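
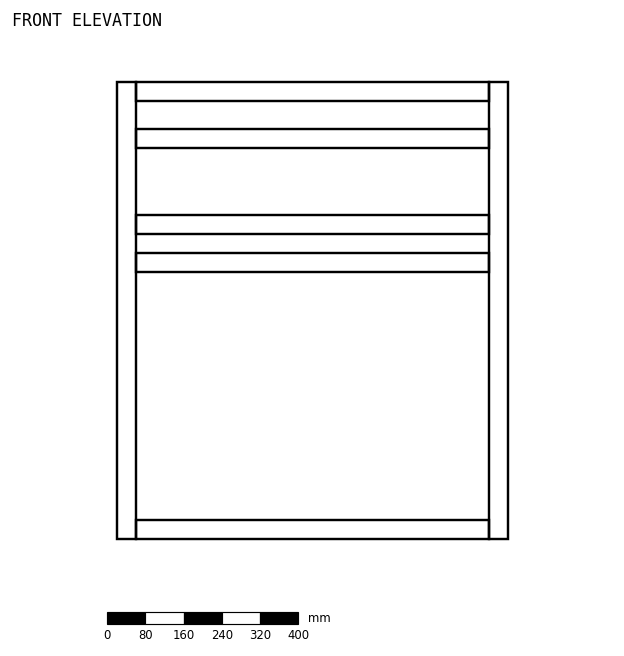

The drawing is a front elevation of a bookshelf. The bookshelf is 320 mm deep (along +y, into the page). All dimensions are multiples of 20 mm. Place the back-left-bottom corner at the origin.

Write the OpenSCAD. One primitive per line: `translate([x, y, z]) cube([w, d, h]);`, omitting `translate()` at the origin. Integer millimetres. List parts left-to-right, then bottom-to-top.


cube([40, 320, 960]);
translate([40, 0, 0]) cube([740, 320, 40]);
translate([40, 0, 560]) cube([740, 320, 40]);
translate([40, 0, 640]) cube([740, 320, 40]);
translate([40, 0, 820]) cube([740, 320, 40]);
translate([40, 0, 920]) cube([740, 320, 40]);
translate([780, 0, 0]) cube([40, 320, 960]);


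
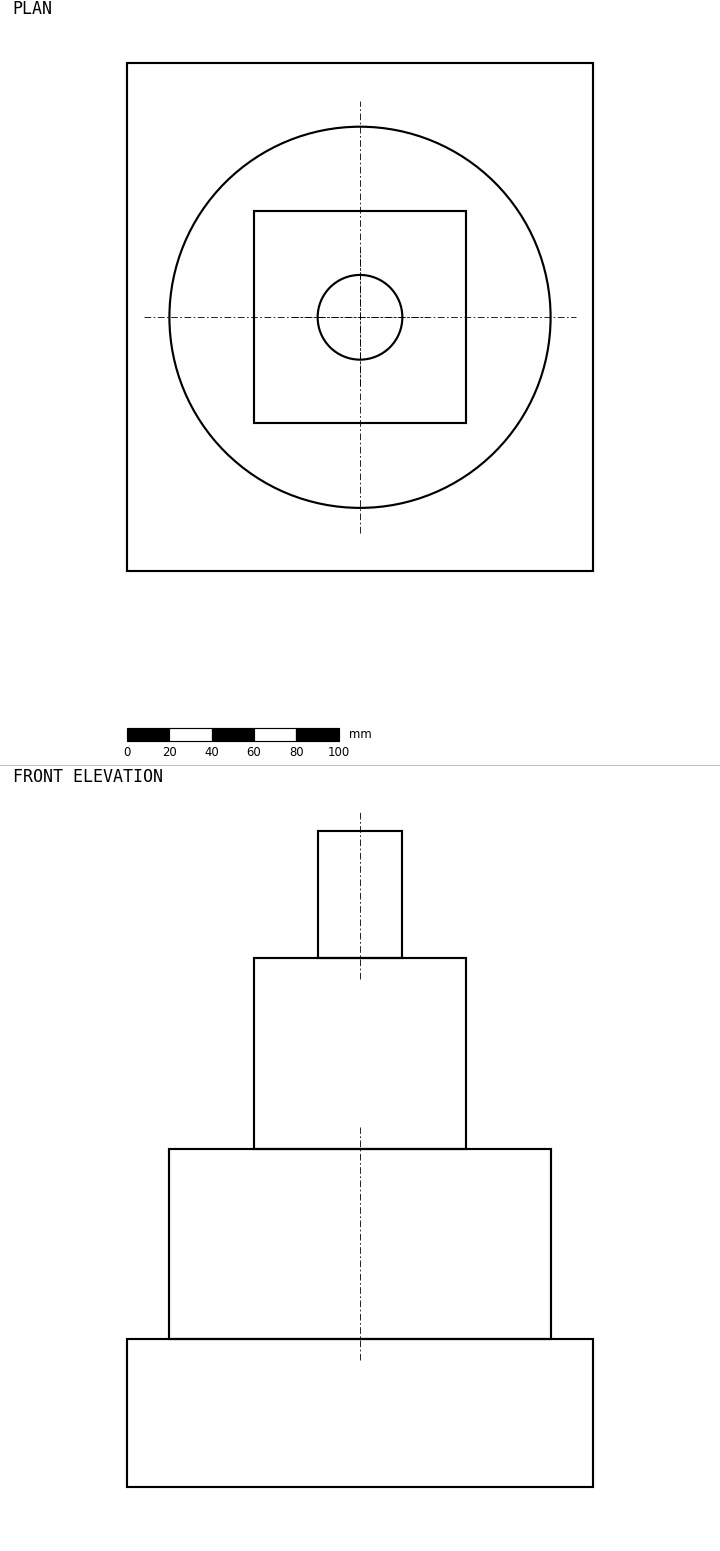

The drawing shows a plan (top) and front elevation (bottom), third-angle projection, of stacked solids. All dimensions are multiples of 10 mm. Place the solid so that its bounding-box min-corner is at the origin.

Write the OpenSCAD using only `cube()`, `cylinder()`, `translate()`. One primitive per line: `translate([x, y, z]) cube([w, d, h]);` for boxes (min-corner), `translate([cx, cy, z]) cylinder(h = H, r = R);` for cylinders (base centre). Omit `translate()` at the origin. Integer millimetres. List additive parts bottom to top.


cube([220, 240, 70]);
translate([110, 120, 70]) cylinder(h = 90, r = 90);
translate([60, 70, 160]) cube([100, 100, 90]);
translate([110, 120, 250]) cylinder(h = 60, r = 20);


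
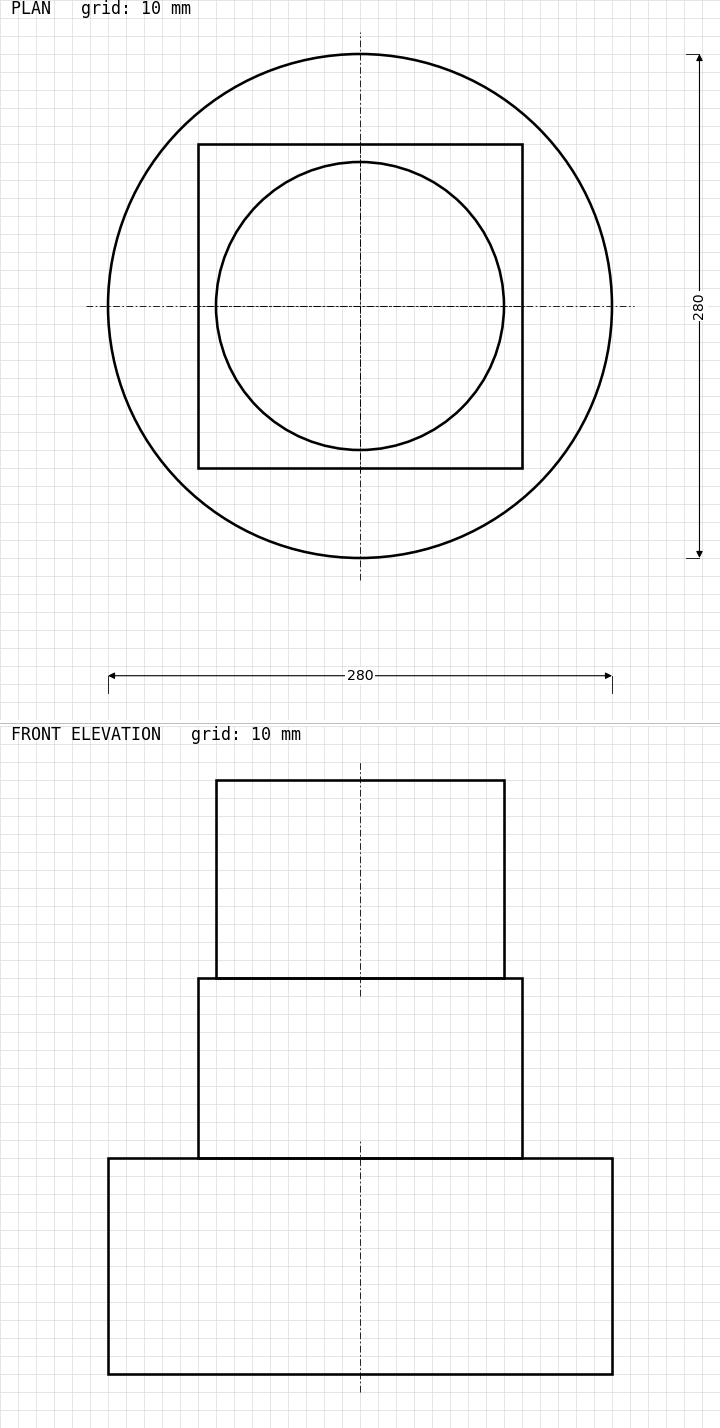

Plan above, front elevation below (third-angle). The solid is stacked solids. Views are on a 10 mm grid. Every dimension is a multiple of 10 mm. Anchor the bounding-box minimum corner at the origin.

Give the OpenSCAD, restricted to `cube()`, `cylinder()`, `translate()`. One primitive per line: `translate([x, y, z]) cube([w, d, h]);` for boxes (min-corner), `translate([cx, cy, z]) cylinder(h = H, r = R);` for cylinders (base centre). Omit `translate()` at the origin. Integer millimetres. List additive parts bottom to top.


translate([140, 140, 0]) cylinder(h = 120, r = 140);
translate([50, 50, 120]) cube([180, 180, 100]);
translate([140, 140, 220]) cylinder(h = 110, r = 80);


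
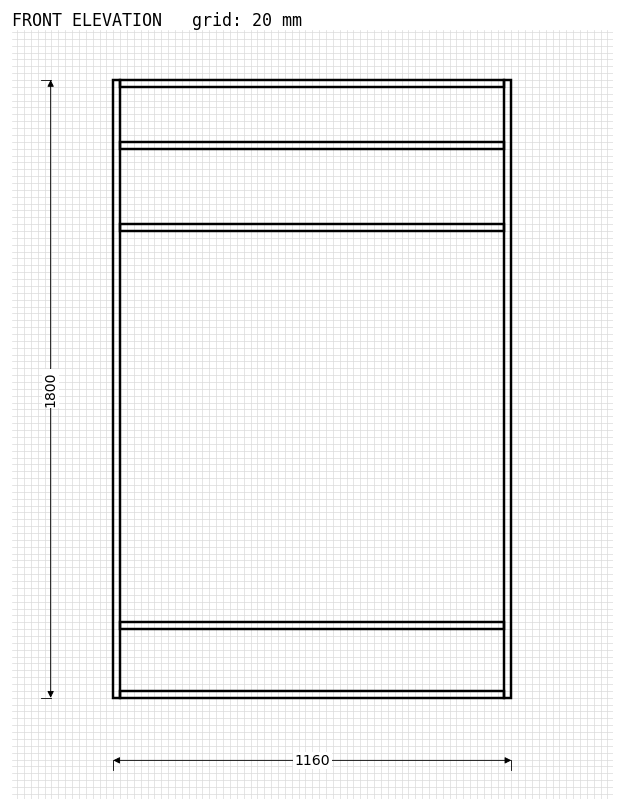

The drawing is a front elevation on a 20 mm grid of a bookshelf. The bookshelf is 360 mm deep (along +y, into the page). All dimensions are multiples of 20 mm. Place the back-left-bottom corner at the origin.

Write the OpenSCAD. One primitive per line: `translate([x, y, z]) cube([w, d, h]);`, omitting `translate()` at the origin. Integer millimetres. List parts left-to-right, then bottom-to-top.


cube([20, 360, 1800]);
translate([20, 0, 0]) cube([1120, 360, 20]);
translate([20, 0, 200]) cube([1120, 360, 20]);
translate([20, 0, 1360]) cube([1120, 360, 20]);
translate([20, 0, 1600]) cube([1120, 360, 20]);
translate([20, 0, 1780]) cube([1120, 360, 20]);
translate([1140, 0, 0]) cube([20, 360, 1800]);


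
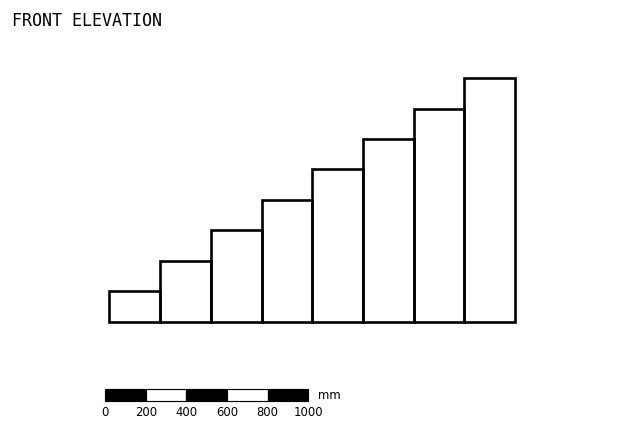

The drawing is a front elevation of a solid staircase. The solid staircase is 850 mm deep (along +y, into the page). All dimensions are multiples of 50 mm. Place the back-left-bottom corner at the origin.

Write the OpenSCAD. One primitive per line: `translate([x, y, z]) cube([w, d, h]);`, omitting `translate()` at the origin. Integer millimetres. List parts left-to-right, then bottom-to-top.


cube([250, 850, 150]);
translate([250, 0, 0]) cube([250, 850, 300]);
translate([500, 0, 0]) cube([250, 850, 450]);
translate([750, 0, 0]) cube([250, 850, 600]);
translate([1000, 0, 0]) cube([250, 850, 750]);
translate([1250, 0, 0]) cube([250, 850, 900]);
translate([1500, 0, 0]) cube([250, 850, 1050]);
translate([1750, 0, 0]) cube([250, 850, 1200]);


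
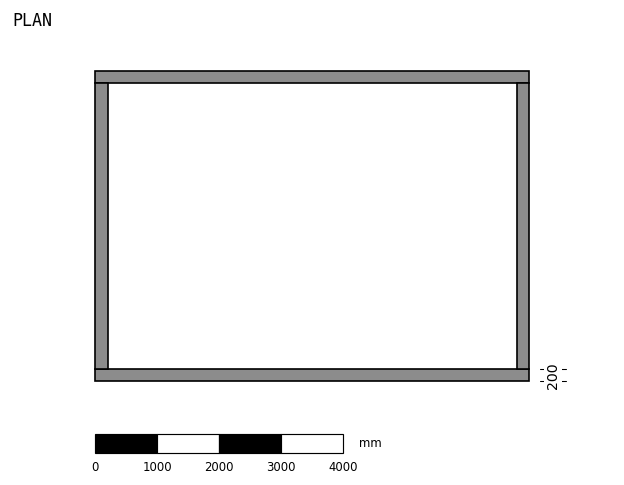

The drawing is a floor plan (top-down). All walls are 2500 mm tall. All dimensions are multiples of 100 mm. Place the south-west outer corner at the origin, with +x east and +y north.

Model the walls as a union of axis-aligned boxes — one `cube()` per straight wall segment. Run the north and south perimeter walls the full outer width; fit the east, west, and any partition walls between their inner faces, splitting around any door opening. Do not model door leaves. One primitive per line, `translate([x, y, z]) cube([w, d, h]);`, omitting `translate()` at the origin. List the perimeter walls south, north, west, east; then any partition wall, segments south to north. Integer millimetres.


cube([7000, 200, 2500]);
translate([0, 4800, 0]) cube([7000, 200, 2500]);
translate([0, 200, 0]) cube([200, 4600, 2500]);
translate([6800, 200, 0]) cube([200, 4600, 2500]);


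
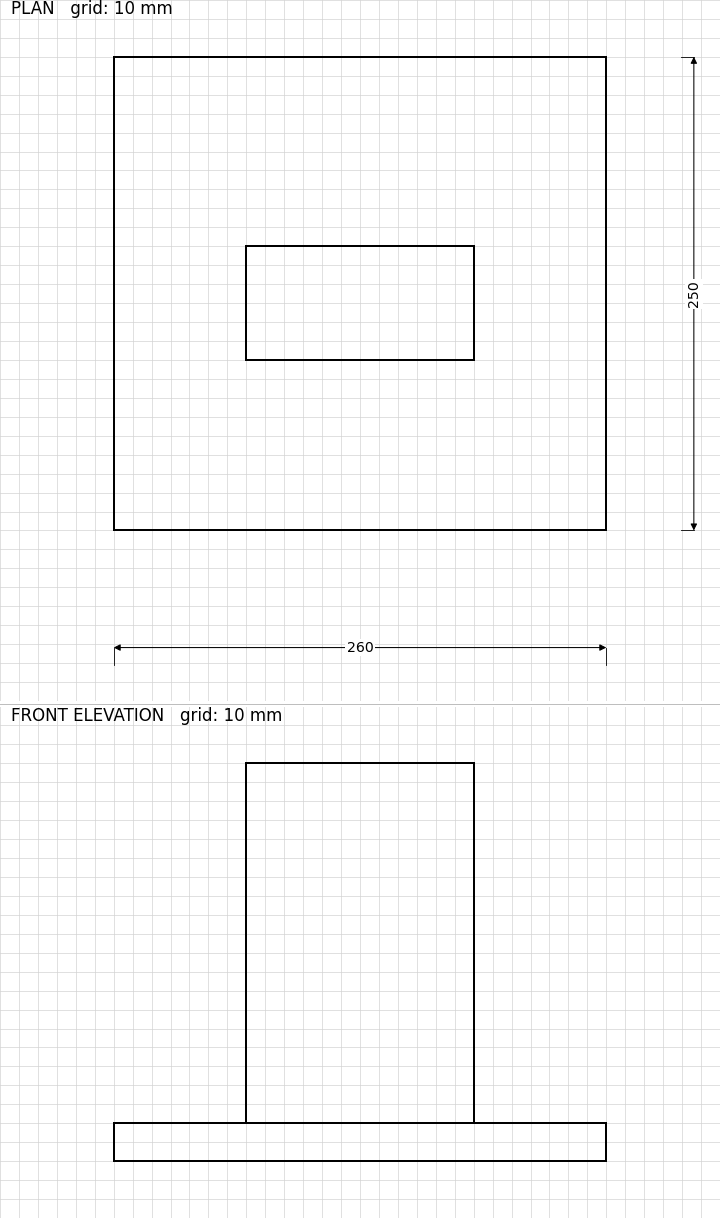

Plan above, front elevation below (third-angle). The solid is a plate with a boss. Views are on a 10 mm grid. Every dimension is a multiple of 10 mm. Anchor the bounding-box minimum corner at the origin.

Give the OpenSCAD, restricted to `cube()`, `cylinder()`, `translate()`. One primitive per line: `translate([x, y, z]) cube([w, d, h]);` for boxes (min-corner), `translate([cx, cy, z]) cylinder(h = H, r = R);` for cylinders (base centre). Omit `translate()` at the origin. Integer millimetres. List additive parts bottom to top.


cube([260, 250, 20]);
translate([70, 90, 20]) cube([120, 60, 190]);


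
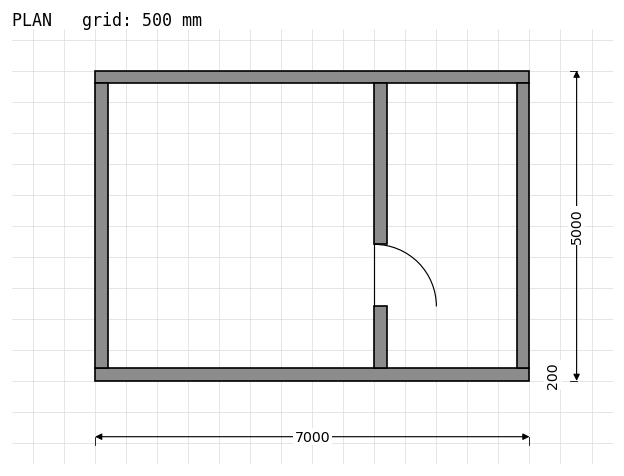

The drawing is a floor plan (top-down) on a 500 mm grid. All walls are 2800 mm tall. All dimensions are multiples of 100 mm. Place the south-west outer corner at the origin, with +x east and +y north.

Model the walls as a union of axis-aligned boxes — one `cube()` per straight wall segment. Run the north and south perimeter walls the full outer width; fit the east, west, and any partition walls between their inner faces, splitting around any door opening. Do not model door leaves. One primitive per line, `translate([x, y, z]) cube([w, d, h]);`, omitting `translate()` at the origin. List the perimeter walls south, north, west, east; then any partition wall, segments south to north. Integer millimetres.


cube([7000, 200, 2800]);
translate([0, 4800, 0]) cube([7000, 200, 2800]);
translate([0, 200, 0]) cube([200, 4600, 2800]);
translate([6800, 200, 0]) cube([200, 4600, 2800]);
translate([4500, 200, 0]) cube([200, 1000, 2800]);
translate([4500, 2200, 0]) cube([200, 2600, 2800]);


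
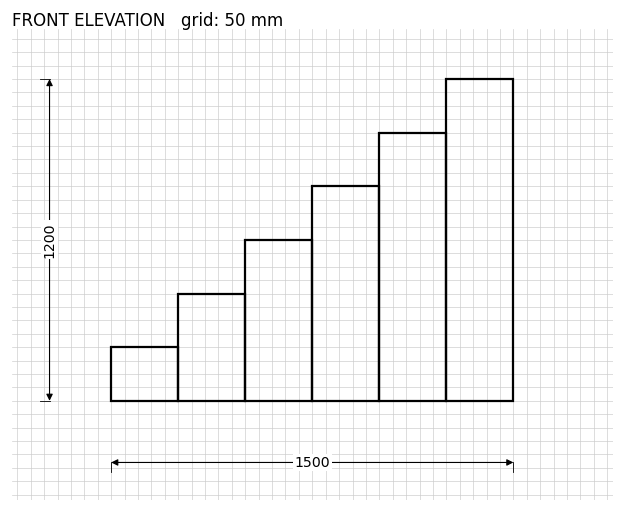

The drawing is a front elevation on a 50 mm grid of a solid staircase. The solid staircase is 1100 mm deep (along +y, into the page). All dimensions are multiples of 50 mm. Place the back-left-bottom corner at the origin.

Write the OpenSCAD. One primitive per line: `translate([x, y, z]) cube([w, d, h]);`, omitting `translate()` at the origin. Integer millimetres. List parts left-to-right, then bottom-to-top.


cube([250, 1100, 200]);
translate([250, 0, 0]) cube([250, 1100, 400]);
translate([500, 0, 0]) cube([250, 1100, 600]);
translate([750, 0, 0]) cube([250, 1100, 800]);
translate([1000, 0, 0]) cube([250, 1100, 1000]);
translate([1250, 0, 0]) cube([250, 1100, 1200]);


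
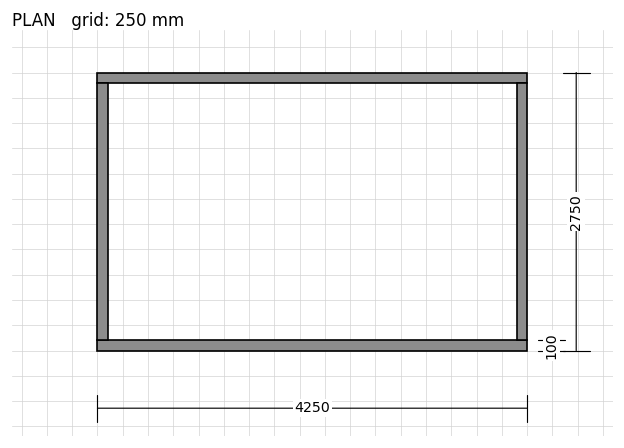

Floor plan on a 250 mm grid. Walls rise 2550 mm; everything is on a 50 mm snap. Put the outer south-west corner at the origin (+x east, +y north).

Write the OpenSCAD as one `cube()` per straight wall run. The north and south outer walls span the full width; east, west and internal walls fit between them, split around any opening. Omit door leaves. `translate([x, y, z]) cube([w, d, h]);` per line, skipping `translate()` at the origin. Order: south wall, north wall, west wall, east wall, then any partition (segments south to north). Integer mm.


cube([4250, 100, 2550]);
translate([0, 2650, 0]) cube([4250, 100, 2550]);
translate([0, 100, 0]) cube([100, 2550, 2550]);
translate([4150, 100, 0]) cube([100, 2550, 2550]);


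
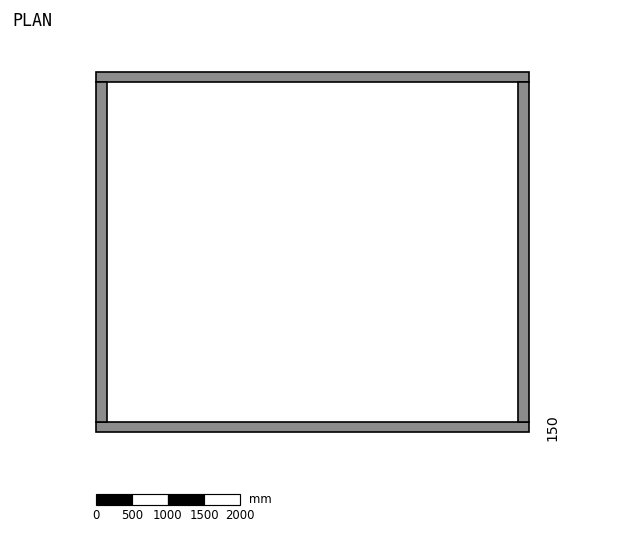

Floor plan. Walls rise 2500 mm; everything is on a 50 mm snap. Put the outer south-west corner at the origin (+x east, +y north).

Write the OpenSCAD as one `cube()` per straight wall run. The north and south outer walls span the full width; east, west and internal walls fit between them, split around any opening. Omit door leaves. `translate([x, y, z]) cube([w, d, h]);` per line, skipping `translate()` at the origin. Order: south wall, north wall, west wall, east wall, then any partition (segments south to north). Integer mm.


cube([6000, 150, 2500]);
translate([0, 4850, 0]) cube([6000, 150, 2500]);
translate([0, 150, 0]) cube([150, 4700, 2500]);
translate([5850, 150, 0]) cube([150, 4700, 2500]);


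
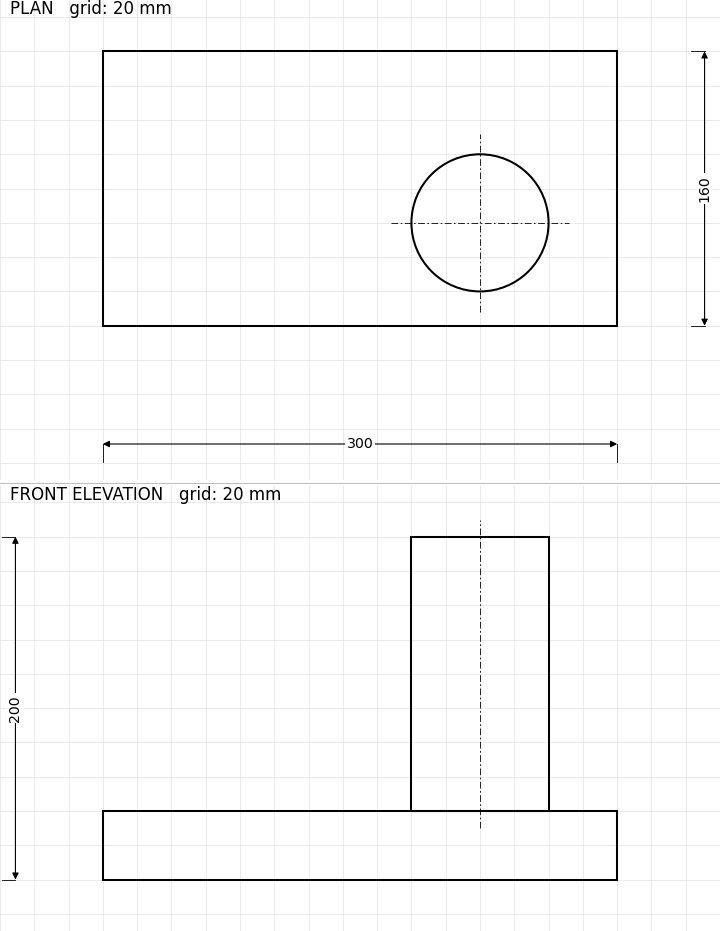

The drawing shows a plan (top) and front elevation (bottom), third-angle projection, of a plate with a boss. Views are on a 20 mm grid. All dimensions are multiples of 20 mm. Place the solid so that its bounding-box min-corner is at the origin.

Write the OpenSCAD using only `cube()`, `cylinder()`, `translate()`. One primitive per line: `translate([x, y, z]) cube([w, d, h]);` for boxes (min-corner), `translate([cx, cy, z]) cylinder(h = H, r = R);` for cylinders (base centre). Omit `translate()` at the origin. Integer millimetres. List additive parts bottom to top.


cube([300, 160, 40]);
translate([220, 60, 40]) cylinder(h = 160, r = 40);


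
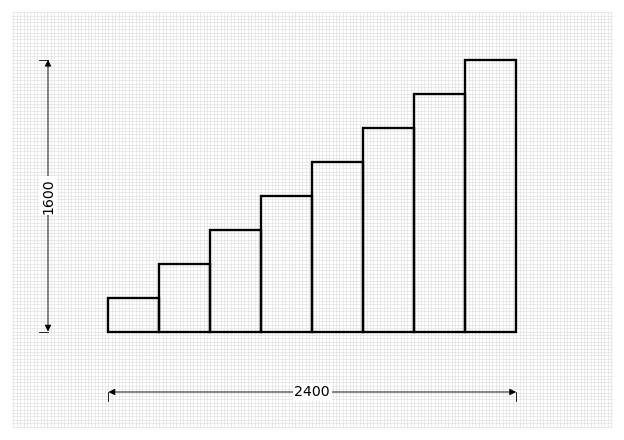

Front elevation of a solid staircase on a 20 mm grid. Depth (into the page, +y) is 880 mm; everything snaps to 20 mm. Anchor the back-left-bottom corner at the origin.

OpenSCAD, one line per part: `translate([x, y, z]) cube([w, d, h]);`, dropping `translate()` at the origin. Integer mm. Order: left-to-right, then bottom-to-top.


cube([300, 880, 200]);
translate([300, 0, 0]) cube([300, 880, 400]);
translate([600, 0, 0]) cube([300, 880, 600]);
translate([900, 0, 0]) cube([300, 880, 800]);
translate([1200, 0, 0]) cube([300, 880, 1000]);
translate([1500, 0, 0]) cube([300, 880, 1200]);
translate([1800, 0, 0]) cube([300, 880, 1400]);
translate([2100, 0, 0]) cube([300, 880, 1600]);


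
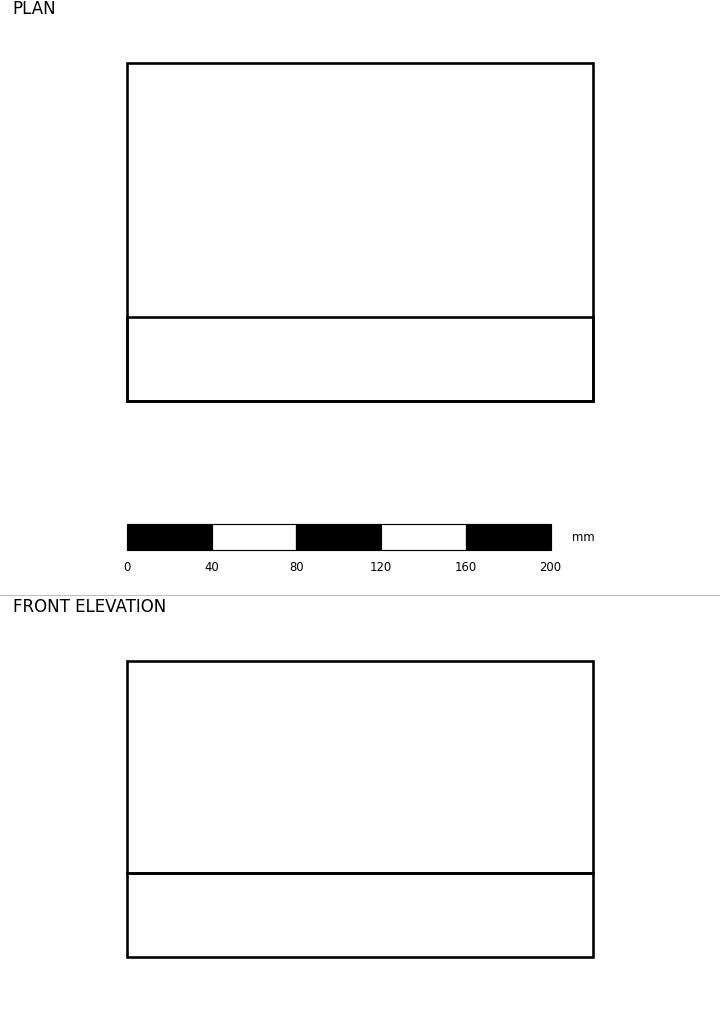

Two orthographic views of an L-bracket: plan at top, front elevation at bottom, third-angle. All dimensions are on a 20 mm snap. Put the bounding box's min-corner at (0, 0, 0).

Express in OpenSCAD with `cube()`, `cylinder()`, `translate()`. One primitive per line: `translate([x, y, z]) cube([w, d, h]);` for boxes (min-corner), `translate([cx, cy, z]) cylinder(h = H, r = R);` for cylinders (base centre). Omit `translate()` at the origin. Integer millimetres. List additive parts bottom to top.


cube([220, 160, 40]);
translate([0, 0, 40]) cube([220, 40, 100]);


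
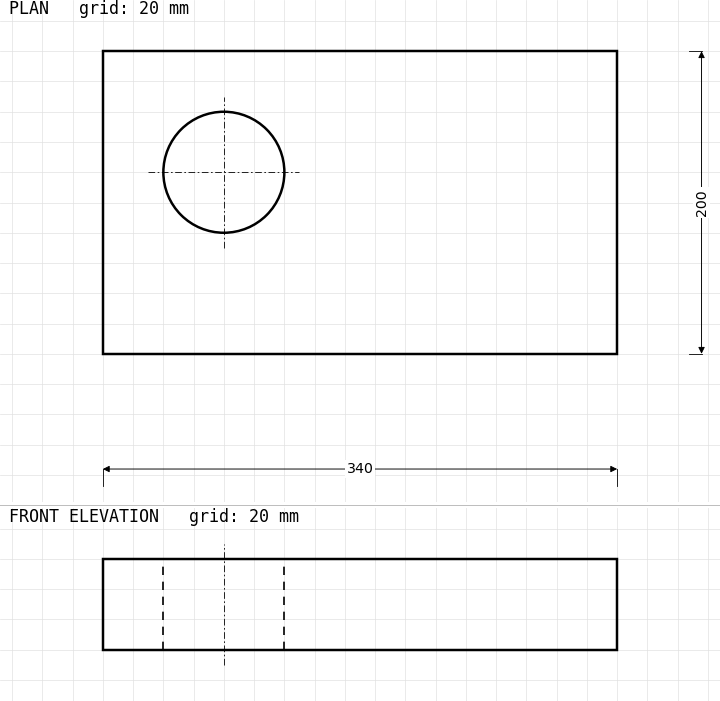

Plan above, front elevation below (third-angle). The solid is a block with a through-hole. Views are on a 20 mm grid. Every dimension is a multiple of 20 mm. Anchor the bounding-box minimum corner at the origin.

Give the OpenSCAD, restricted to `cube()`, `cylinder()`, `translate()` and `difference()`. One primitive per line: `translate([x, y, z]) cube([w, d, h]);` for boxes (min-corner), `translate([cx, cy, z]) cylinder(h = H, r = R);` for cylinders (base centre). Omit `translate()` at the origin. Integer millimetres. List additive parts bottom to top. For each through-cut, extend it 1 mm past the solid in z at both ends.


difference() {
  cube([340, 200, 60]);
  translate([80, 120, -1]) cylinder(h = 62, r = 40);
}


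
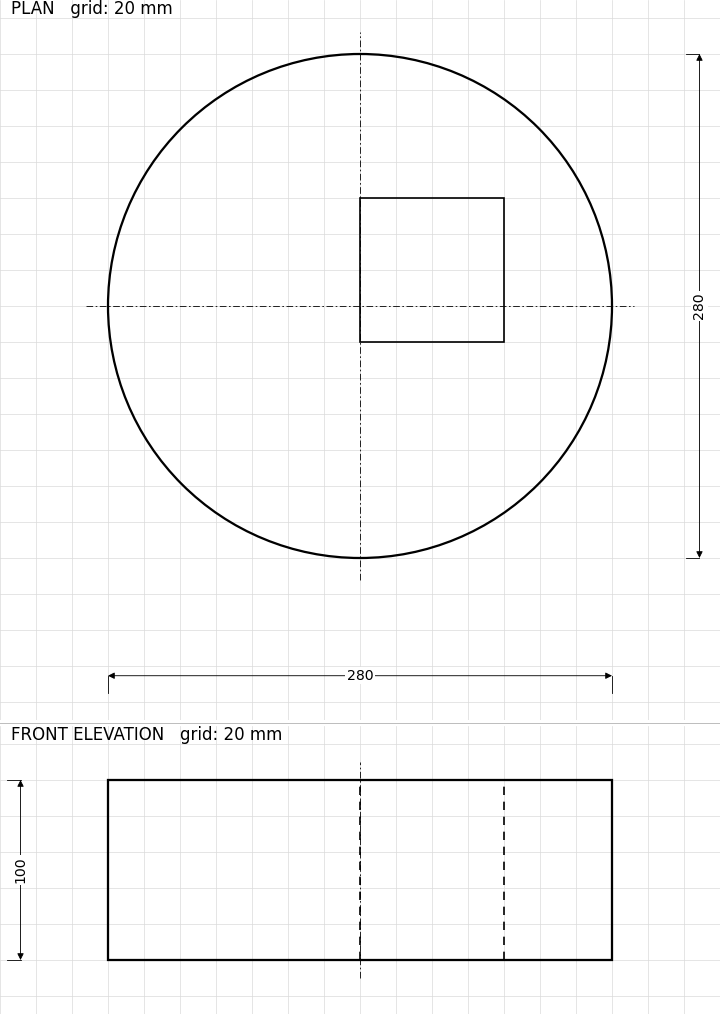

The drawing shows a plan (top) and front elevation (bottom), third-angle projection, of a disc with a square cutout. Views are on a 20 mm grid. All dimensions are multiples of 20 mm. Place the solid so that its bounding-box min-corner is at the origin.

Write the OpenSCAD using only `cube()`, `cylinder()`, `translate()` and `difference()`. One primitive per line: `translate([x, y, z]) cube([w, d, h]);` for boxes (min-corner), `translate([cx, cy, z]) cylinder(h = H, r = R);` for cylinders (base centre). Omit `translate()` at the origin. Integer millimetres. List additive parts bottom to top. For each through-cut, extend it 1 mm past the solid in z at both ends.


difference() {
  translate([140, 140, 0]) cylinder(h = 100, r = 140);
  translate([140, 120, -1]) cube([80, 80, 102]);
}


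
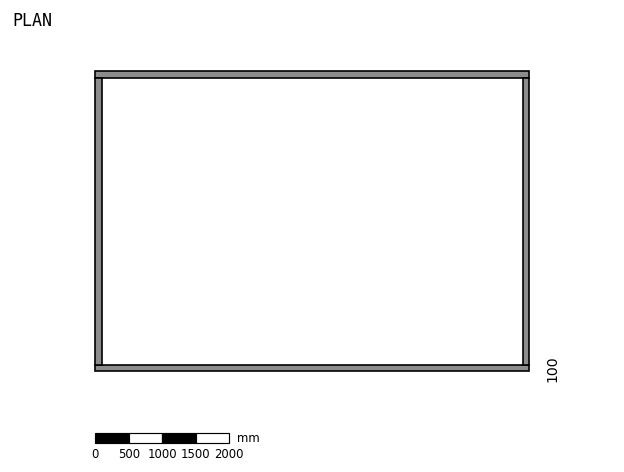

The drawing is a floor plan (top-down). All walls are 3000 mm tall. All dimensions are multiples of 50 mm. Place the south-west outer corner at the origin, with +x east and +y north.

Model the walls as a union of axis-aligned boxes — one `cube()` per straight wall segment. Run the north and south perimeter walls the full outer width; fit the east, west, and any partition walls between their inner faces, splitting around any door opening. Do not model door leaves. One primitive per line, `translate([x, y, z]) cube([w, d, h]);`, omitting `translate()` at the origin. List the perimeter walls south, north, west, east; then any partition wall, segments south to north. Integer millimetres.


cube([6500, 100, 3000]);
translate([0, 4400, 0]) cube([6500, 100, 3000]);
translate([0, 100, 0]) cube([100, 4300, 3000]);
translate([6400, 100, 0]) cube([100, 4300, 3000]);


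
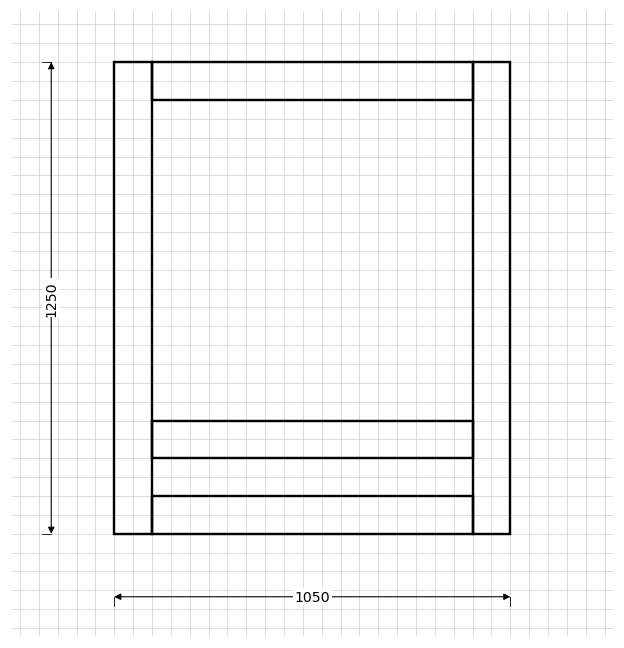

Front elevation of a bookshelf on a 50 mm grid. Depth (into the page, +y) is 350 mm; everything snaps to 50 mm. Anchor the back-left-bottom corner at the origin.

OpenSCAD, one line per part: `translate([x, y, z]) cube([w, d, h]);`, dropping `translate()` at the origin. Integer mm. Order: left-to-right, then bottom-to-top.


cube([100, 350, 1250]);
translate([100, 0, 0]) cube([850, 350, 100]);
translate([100, 0, 200]) cube([850, 350, 100]);
translate([100, 0, 1150]) cube([850, 350, 100]);
translate([950, 0, 0]) cube([100, 350, 1250]);


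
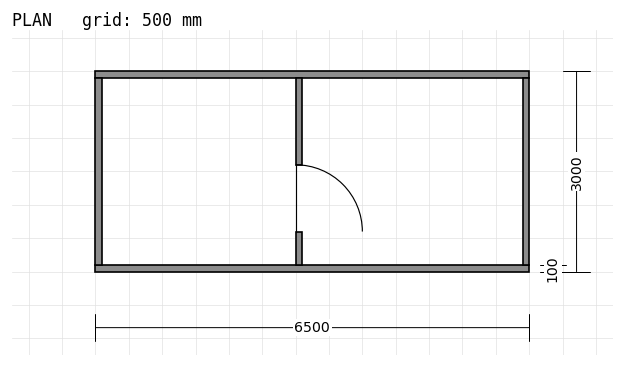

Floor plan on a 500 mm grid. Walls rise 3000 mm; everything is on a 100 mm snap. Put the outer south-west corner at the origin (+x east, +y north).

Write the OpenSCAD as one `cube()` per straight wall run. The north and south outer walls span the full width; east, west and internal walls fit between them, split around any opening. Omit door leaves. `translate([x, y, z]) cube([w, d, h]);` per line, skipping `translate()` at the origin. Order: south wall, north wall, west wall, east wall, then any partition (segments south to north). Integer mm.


cube([6500, 100, 3000]);
translate([0, 2900, 0]) cube([6500, 100, 3000]);
translate([0, 100, 0]) cube([100, 2800, 3000]);
translate([6400, 100, 0]) cube([100, 2800, 3000]);
translate([3000, 100, 0]) cube([100, 500, 3000]);
translate([3000, 1600, 0]) cube([100, 1300, 3000]);


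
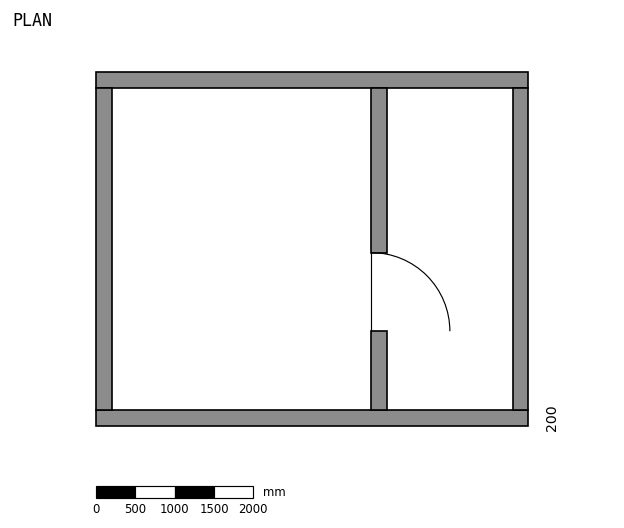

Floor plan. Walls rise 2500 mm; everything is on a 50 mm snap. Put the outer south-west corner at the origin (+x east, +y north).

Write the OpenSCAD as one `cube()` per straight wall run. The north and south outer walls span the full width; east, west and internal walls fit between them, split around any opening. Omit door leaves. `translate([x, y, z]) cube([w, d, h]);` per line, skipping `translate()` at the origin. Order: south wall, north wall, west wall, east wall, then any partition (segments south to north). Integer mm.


cube([5500, 200, 2500]);
translate([0, 4300, 0]) cube([5500, 200, 2500]);
translate([0, 200, 0]) cube([200, 4100, 2500]);
translate([5300, 200, 0]) cube([200, 4100, 2500]);
translate([3500, 200, 0]) cube([200, 1000, 2500]);
translate([3500, 2200, 0]) cube([200, 2100, 2500]);


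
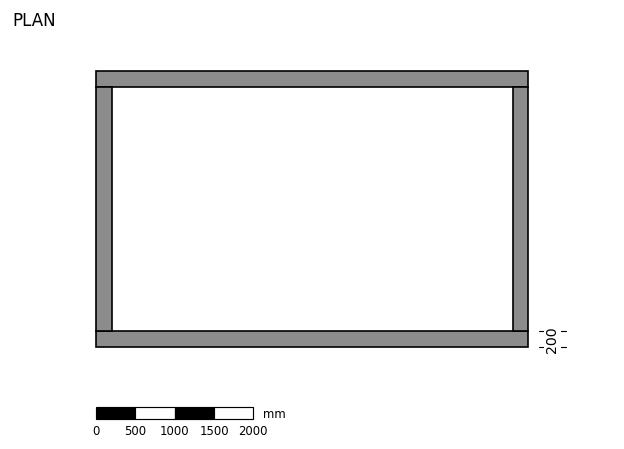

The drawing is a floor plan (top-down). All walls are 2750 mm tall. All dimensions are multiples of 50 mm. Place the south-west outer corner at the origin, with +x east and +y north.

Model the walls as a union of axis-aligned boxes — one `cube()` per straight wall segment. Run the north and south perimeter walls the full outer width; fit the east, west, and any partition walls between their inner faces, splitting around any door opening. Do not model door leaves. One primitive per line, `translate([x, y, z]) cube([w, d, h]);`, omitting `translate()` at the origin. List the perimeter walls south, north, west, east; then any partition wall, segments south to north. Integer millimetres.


cube([5500, 200, 2750]);
translate([0, 3300, 0]) cube([5500, 200, 2750]);
translate([0, 200, 0]) cube([200, 3100, 2750]);
translate([5300, 200, 0]) cube([200, 3100, 2750]);


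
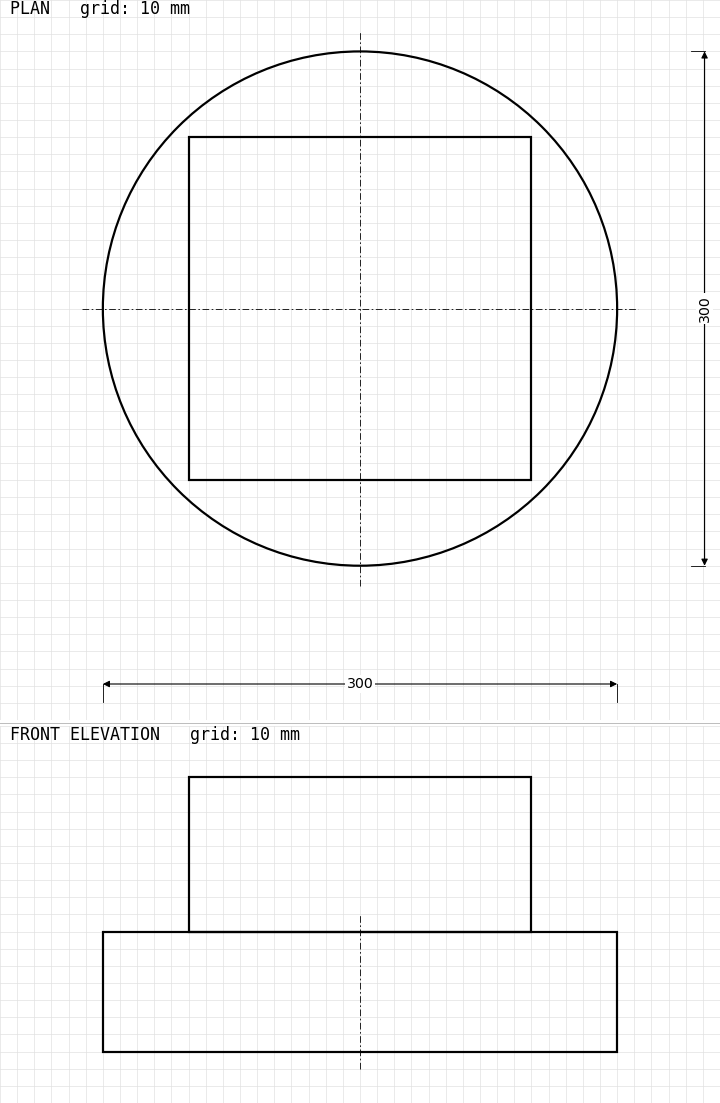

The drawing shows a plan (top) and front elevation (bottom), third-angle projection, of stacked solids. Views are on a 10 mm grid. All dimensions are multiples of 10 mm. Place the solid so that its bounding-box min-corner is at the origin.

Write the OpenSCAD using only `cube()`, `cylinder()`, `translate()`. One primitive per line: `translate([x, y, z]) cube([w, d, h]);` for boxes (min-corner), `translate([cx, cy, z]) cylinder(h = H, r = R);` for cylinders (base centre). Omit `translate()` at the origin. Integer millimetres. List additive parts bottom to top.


translate([150, 150, 0]) cylinder(h = 70, r = 150);
translate([50, 50, 70]) cube([200, 200, 90]);


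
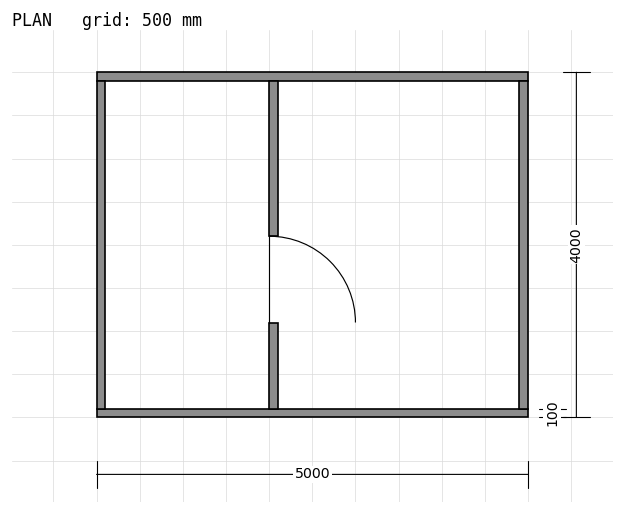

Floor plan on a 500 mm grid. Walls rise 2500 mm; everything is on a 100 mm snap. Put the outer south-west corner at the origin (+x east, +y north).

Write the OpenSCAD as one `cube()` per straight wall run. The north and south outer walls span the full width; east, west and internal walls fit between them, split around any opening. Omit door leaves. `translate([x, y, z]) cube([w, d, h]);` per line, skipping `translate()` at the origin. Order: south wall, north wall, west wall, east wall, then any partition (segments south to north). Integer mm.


cube([5000, 100, 2500]);
translate([0, 3900, 0]) cube([5000, 100, 2500]);
translate([0, 100, 0]) cube([100, 3800, 2500]);
translate([4900, 100, 0]) cube([100, 3800, 2500]);
translate([2000, 100, 0]) cube([100, 1000, 2500]);
translate([2000, 2100, 0]) cube([100, 1800, 2500]);


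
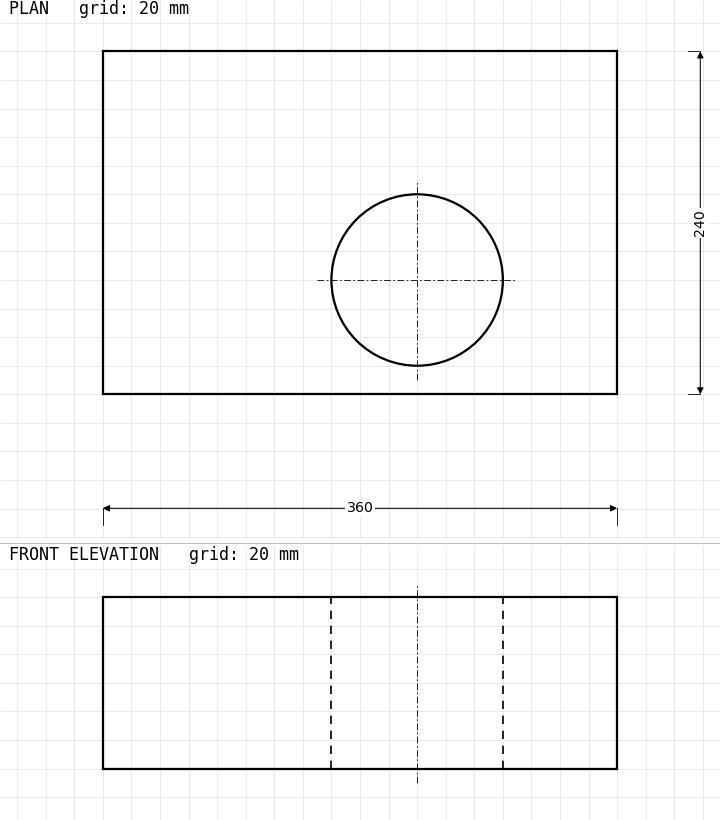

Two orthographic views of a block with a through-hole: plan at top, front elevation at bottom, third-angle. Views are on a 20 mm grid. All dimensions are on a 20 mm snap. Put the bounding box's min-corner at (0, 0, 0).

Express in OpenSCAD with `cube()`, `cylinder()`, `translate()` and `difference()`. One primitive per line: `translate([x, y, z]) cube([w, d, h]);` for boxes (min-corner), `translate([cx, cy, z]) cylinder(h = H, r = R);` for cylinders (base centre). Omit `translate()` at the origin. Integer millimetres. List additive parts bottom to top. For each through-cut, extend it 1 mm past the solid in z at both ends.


difference() {
  cube([360, 240, 120]);
  translate([220, 80, -1]) cylinder(h = 122, r = 60);
}


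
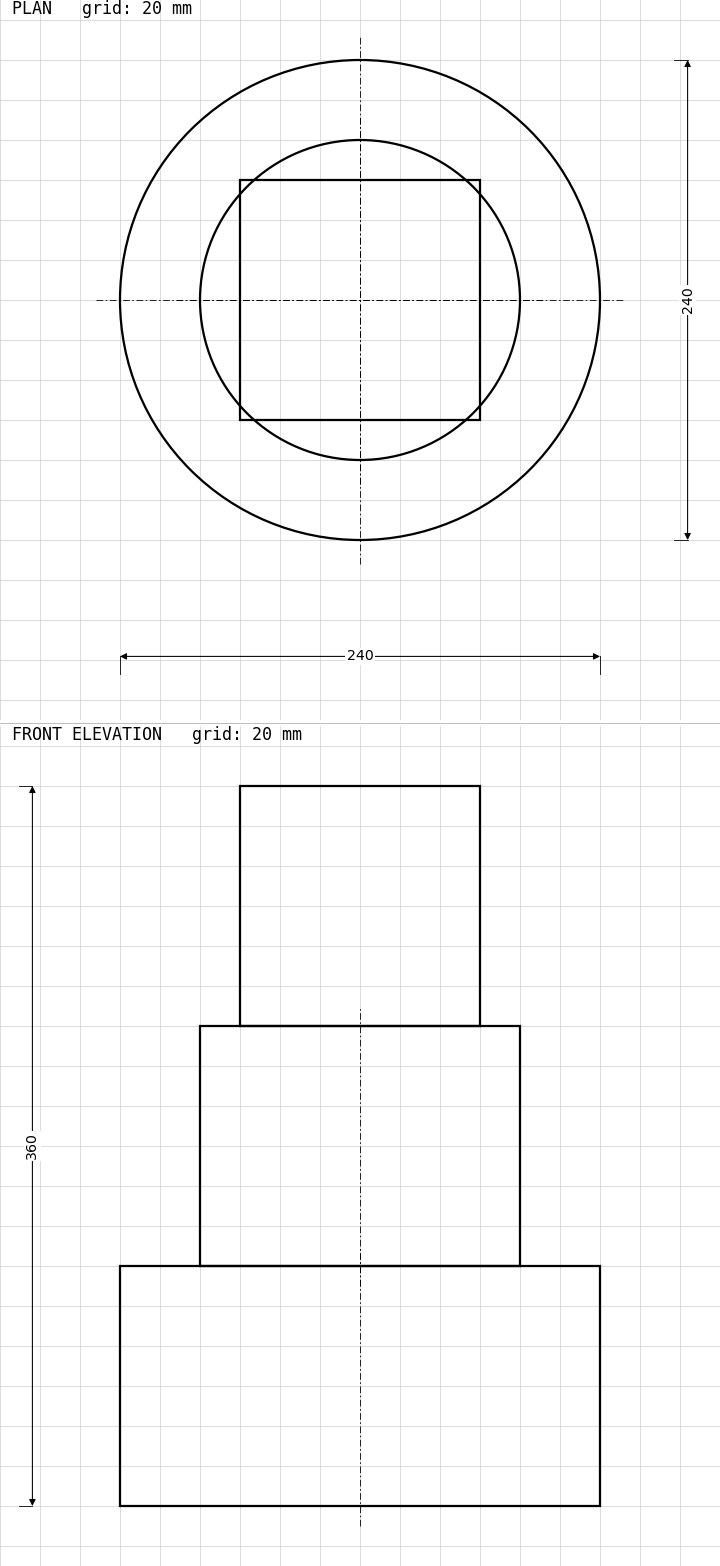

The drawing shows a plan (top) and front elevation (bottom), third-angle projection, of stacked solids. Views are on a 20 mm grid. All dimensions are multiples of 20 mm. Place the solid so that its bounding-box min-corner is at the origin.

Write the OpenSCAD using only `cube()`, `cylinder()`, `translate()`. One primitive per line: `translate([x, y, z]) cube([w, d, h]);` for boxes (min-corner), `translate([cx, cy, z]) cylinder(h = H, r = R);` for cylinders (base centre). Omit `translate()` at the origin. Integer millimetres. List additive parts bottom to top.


translate([120, 120, 0]) cylinder(h = 120, r = 120);
translate([120, 120, 120]) cylinder(h = 120, r = 80);
translate([60, 60, 240]) cube([120, 120, 120]);


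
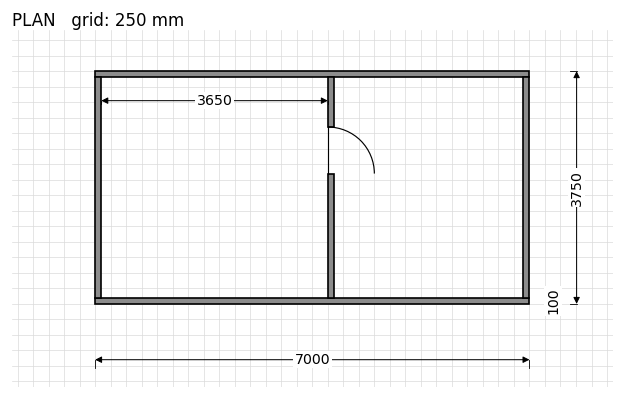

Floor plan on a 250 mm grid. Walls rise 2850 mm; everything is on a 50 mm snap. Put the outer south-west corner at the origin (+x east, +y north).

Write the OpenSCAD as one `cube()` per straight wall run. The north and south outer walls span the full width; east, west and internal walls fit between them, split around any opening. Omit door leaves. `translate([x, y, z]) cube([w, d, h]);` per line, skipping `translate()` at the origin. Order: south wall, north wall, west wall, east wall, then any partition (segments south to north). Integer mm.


cube([7000, 100, 2850]);
translate([0, 3650, 0]) cube([7000, 100, 2850]);
translate([0, 100, 0]) cube([100, 3550, 2850]);
translate([6900, 100, 0]) cube([100, 3550, 2850]);
translate([3750, 100, 0]) cube([100, 2000, 2850]);
translate([3750, 2850, 0]) cube([100, 800, 2850]);


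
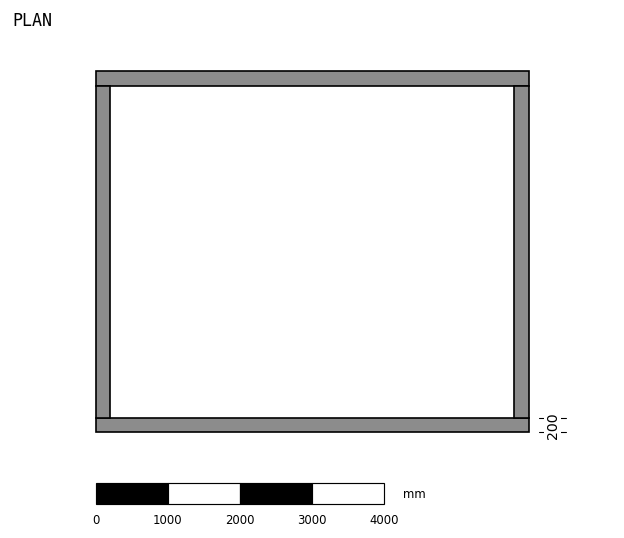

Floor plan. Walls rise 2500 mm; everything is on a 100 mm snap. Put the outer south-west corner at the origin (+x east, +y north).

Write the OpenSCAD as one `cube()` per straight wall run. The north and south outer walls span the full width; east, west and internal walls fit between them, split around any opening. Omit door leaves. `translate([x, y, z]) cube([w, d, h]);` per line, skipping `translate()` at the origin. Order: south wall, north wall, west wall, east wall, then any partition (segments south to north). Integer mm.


cube([6000, 200, 2500]);
translate([0, 4800, 0]) cube([6000, 200, 2500]);
translate([0, 200, 0]) cube([200, 4600, 2500]);
translate([5800, 200, 0]) cube([200, 4600, 2500]);


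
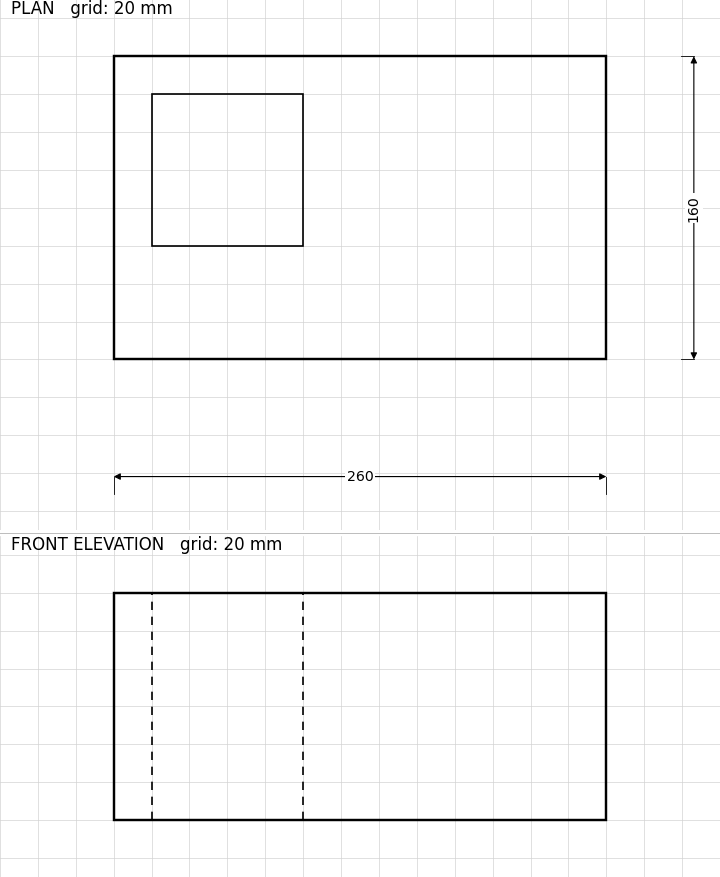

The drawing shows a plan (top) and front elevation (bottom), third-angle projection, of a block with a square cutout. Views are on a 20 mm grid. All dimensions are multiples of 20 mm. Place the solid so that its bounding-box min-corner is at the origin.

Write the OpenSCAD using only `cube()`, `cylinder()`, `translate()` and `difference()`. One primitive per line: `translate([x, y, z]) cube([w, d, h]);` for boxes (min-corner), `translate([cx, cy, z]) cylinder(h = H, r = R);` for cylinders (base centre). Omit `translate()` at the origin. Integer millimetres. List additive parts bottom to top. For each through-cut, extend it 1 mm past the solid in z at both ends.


difference() {
  cube([260, 160, 120]);
  translate([20, 60, -1]) cube([80, 80, 122]);
}


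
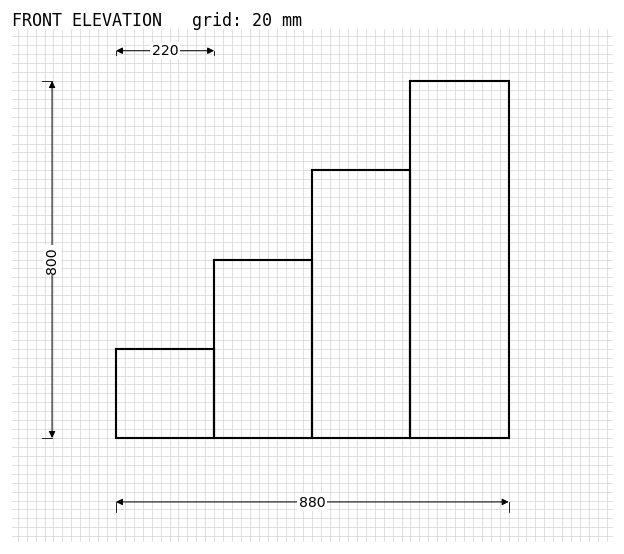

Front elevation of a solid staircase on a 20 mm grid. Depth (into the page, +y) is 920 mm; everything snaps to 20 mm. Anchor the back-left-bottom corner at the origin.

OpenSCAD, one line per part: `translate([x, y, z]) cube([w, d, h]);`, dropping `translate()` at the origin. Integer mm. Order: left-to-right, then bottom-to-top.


cube([220, 920, 200]);
translate([220, 0, 0]) cube([220, 920, 400]);
translate([440, 0, 0]) cube([220, 920, 600]);
translate([660, 0, 0]) cube([220, 920, 800]);


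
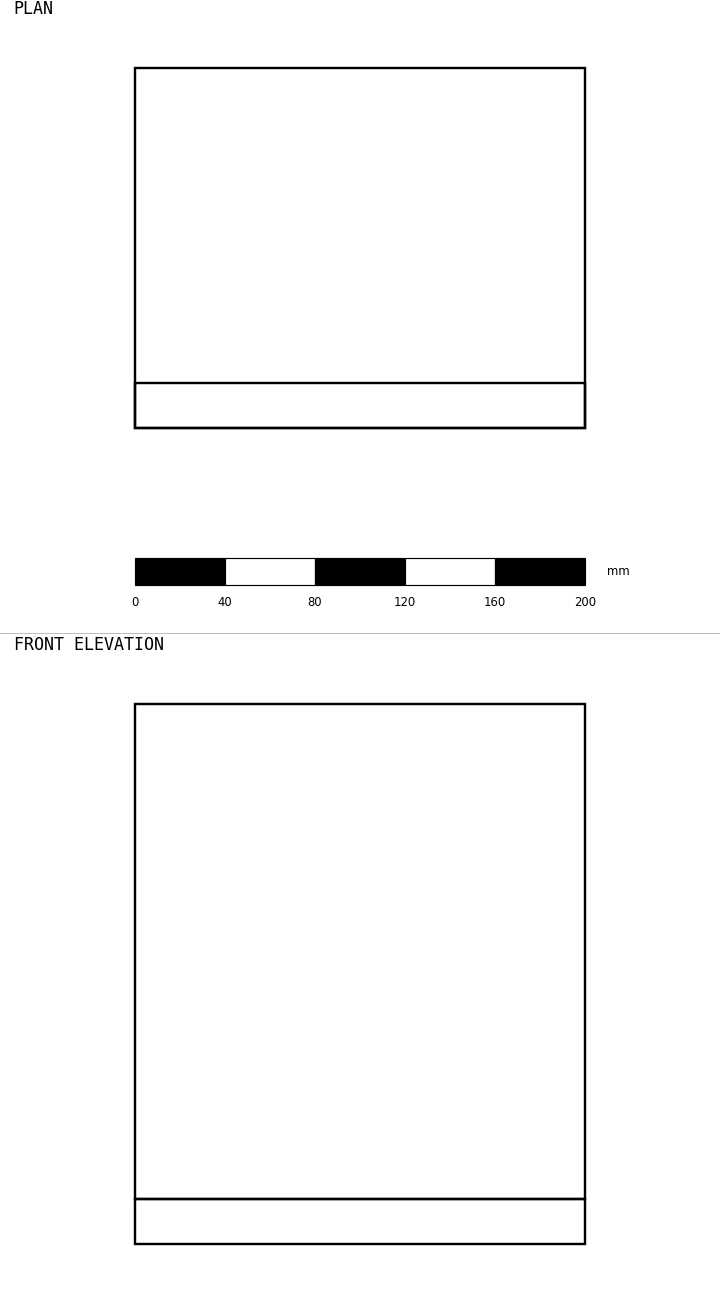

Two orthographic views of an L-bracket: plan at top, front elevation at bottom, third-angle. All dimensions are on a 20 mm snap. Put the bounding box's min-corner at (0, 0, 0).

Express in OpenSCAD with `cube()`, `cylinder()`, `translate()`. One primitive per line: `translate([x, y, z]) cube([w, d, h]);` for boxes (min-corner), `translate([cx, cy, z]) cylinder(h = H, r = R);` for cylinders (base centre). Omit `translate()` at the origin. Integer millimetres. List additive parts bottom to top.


cube([200, 160, 20]);
translate([0, 0, 20]) cube([200, 20, 220]);


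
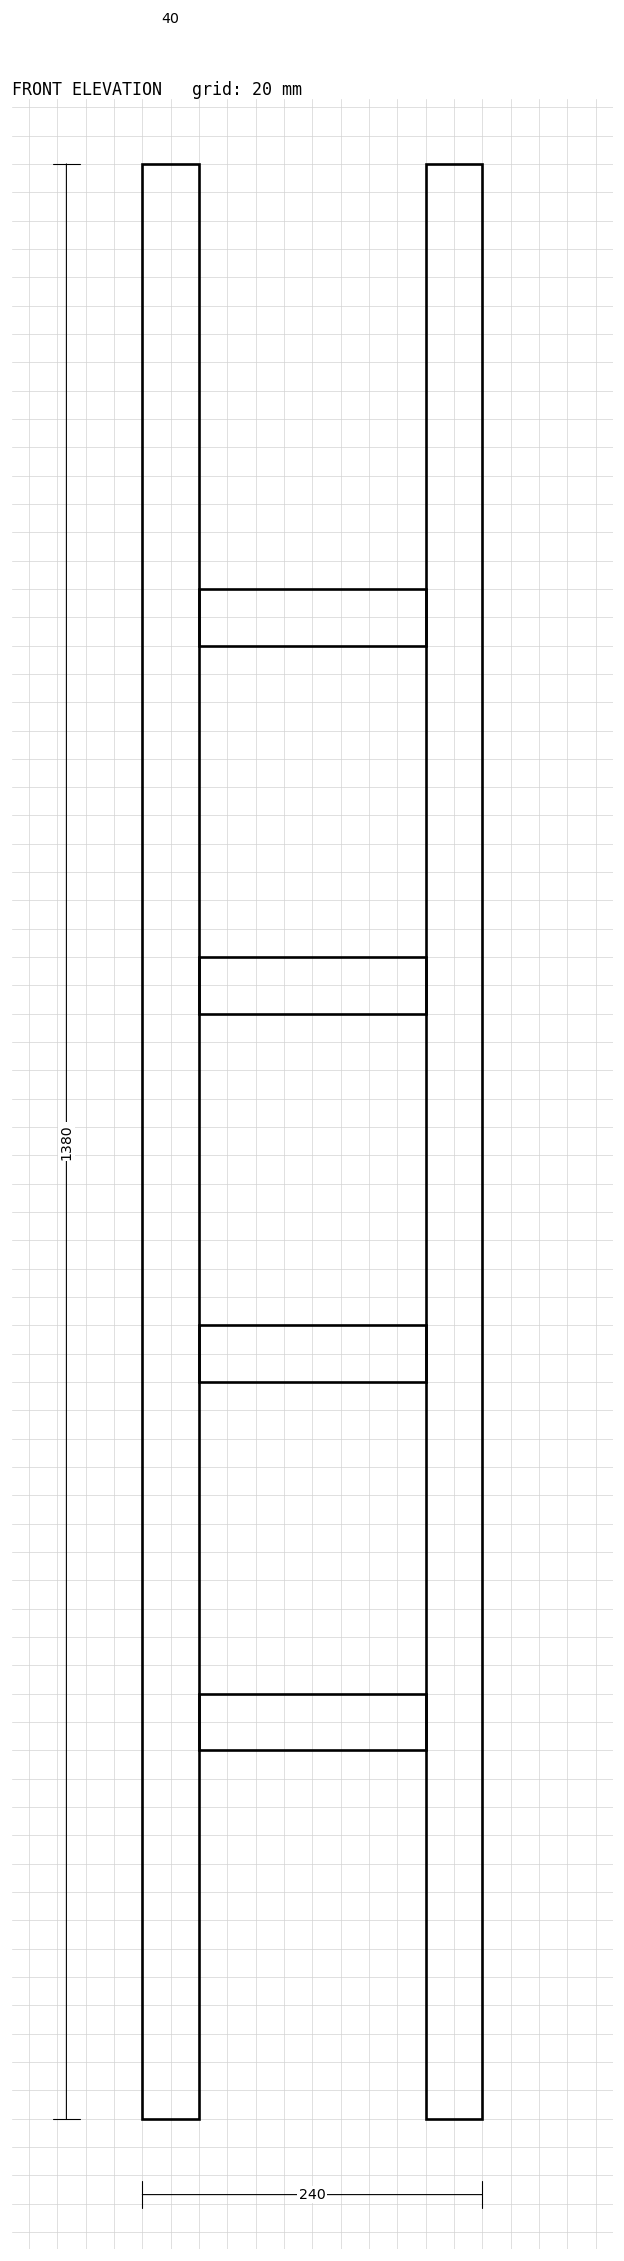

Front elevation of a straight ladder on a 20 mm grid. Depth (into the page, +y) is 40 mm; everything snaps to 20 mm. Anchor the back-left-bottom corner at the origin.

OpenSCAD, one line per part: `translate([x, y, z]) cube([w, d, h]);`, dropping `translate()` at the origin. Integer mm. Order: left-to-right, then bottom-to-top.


cube([40, 40, 1380]);
translate([40, 0, 260]) cube([160, 40, 40]);
translate([40, 0, 520]) cube([160, 40, 40]);
translate([40, 0, 780]) cube([160, 40, 40]);
translate([40, 0, 1040]) cube([160, 40, 40]);
translate([200, 0, 0]) cube([40, 40, 1380]);


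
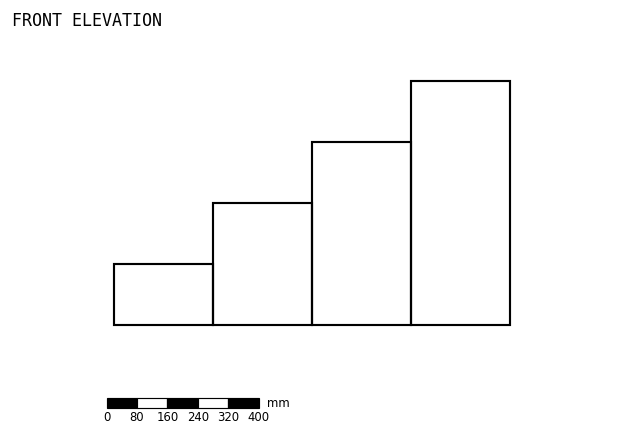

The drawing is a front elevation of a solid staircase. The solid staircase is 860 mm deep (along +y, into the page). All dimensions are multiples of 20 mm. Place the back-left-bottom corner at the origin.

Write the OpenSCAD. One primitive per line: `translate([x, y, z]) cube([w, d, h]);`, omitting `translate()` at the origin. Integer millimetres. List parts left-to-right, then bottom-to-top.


cube([260, 860, 160]);
translate([260, 0, 0]) cube([260, 860, 320]);
translate([520, 0, 0]) cube([260, 860, 480]);
translate([780, 0, 0]) cube([260, 860, 640]);


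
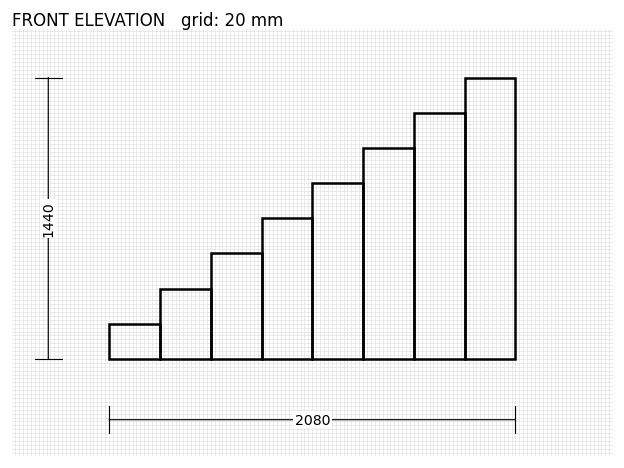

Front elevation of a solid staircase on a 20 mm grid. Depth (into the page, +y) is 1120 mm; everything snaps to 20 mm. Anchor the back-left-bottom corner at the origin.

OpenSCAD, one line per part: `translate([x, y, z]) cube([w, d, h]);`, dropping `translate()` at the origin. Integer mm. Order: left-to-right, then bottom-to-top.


cube([260, 1120, 180]);
translate([260, 0, 0]) cube([260, 1120, 360]);
translate([520, 0, 0]) cube([260, 1120, 540]);
translate([780, 0, 0]) cube([260, 1120, 720]);
translate([1040, 0, 0]) cube([260, 1120, 900]);
translate([1300, 0, 0]) cube([260, 1120, 1080]);
translate([1560, 0, 0]) cube([260, 1120, 1260]);
translate([1820, 0, 0]) cube([260, 1120, 1440]);


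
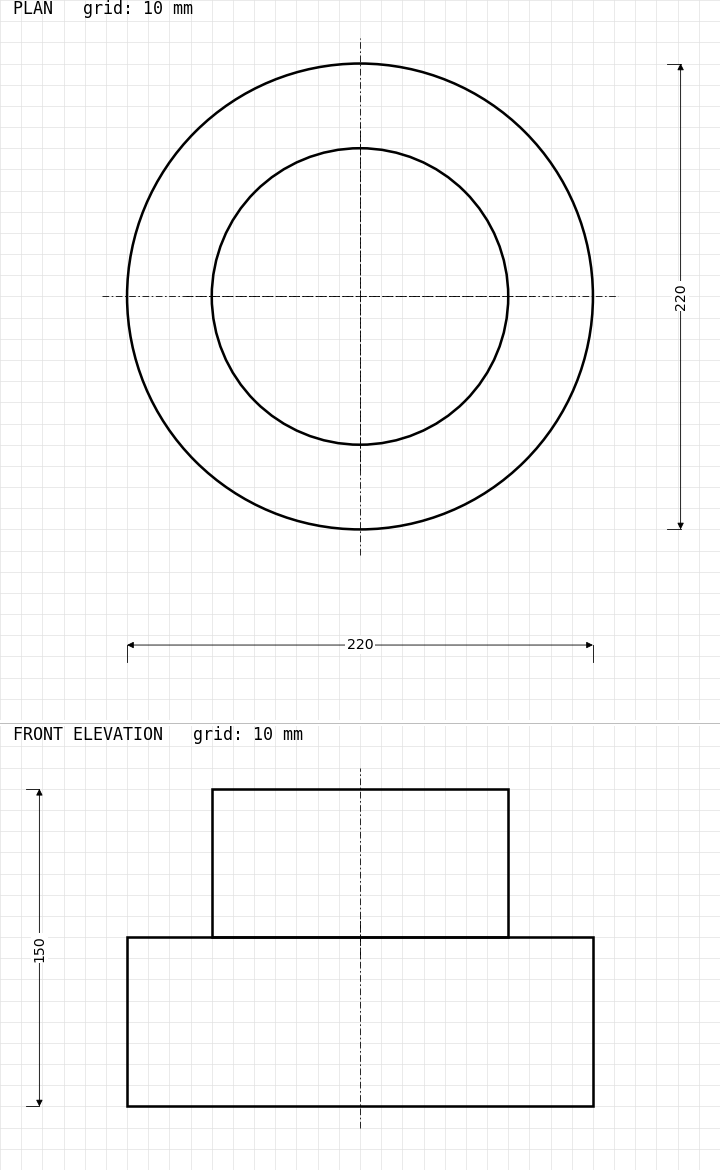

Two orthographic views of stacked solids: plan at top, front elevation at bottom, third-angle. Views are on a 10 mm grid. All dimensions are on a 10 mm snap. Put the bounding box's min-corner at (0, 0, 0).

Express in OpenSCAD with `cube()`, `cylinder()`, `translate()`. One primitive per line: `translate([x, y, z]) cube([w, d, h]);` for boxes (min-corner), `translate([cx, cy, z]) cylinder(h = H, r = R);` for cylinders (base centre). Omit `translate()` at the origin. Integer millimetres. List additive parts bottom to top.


translate([110, 110, 0]) cylinder(h = 80, r = 110);
translate([110, 110, 80]) cylinder(h = 70, r = 70);


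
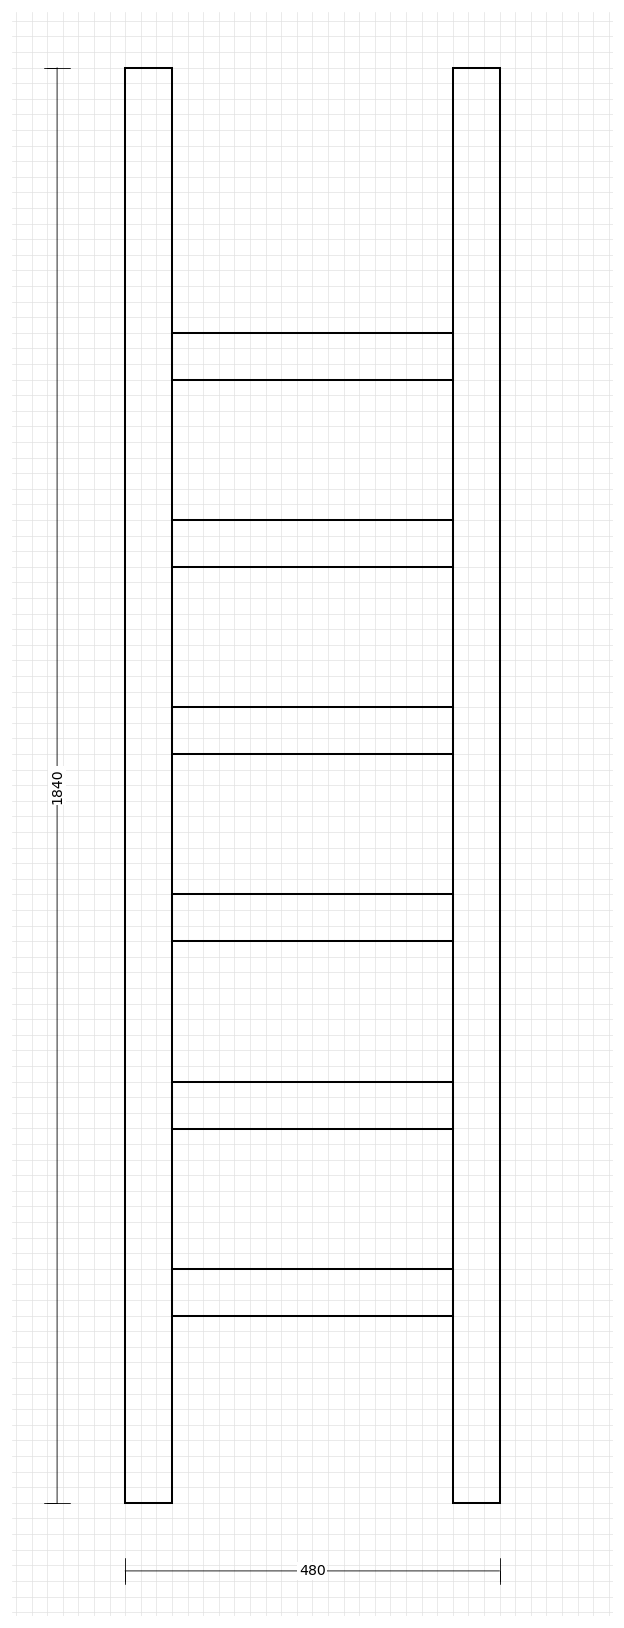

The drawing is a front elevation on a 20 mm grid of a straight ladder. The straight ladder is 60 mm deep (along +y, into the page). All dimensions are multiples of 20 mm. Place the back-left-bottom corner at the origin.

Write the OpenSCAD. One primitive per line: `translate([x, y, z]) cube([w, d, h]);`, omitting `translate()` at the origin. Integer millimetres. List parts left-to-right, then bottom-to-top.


cube([60, 60, 1840]);
translate([60, 0, 240]) cube([360, 60, 60]);
translate([60, 0, 480]) cube([360, 60, 60]);
translate([60, 0, 720]) cube([360, 60, 60]);
translate([60, 0, 960]) cube([360, 60, 60]);
translate([60, 0, 1200]) cube([360, 60, 60]);
translate([60, 0, 1440]) cube([360, 60, 60]);
translate([420, 0, 0]) cube([60, 60, 1840]);


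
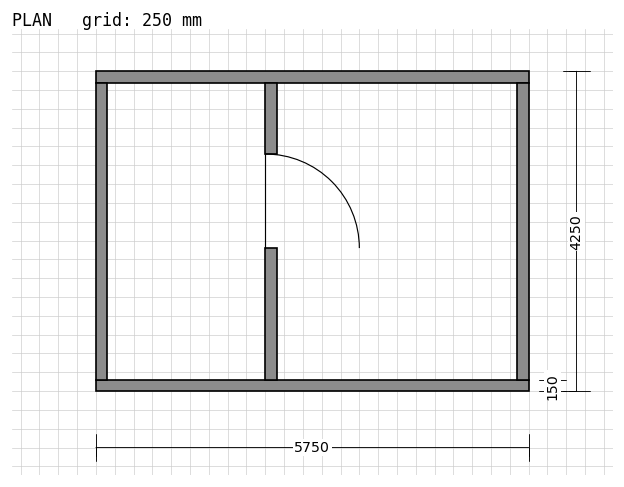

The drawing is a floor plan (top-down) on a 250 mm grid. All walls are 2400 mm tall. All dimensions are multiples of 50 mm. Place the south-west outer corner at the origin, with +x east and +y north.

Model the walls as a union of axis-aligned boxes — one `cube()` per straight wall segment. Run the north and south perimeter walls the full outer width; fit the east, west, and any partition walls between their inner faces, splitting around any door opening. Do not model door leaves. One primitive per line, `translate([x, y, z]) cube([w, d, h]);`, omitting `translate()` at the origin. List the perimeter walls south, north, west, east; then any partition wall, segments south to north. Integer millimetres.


cube([5750, 150, 2400]);
translate([0, 4100, 0]) cube([5750, 150, 2400]);
translate([0, 150, 0]) cube([150, 3950, 2400]);
translate([5600, 150, 0]) cube([150, 3950, 2400]);
translate([2250, 150, 0]) cube([150, 1750, 2400]);
translate([2250, 3150, 0]) cube([150, 950, 2400]);


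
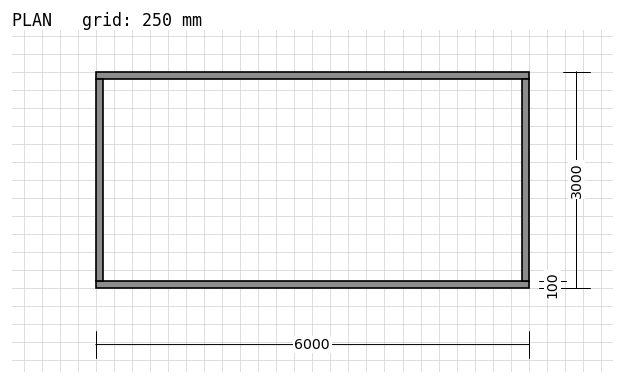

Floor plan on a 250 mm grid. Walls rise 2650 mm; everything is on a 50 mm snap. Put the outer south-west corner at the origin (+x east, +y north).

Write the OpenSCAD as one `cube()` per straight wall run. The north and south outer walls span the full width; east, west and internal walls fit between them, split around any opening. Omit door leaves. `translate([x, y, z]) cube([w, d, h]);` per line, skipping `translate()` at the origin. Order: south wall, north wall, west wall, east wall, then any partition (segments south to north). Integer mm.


cube([6000, 100, 2650]);
translate([0, 2900, 0]) cube([6000, 100, 2650]);
translate([0, 100, 0]) cube([100, 2800, 2650]);
translate([5900, 100, 0]) cube([100, 2800, 2650]);


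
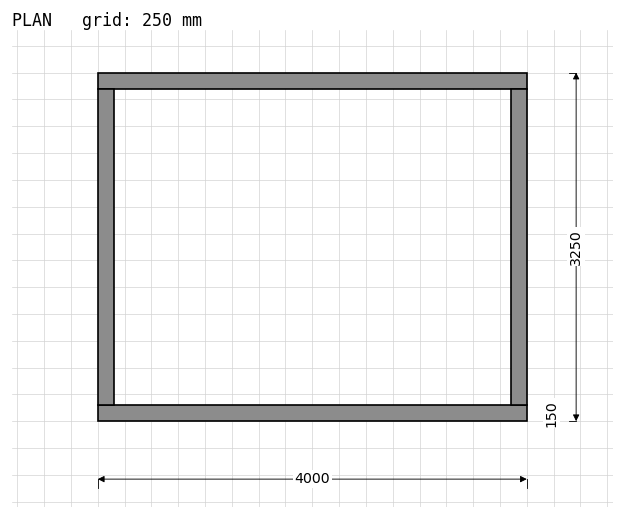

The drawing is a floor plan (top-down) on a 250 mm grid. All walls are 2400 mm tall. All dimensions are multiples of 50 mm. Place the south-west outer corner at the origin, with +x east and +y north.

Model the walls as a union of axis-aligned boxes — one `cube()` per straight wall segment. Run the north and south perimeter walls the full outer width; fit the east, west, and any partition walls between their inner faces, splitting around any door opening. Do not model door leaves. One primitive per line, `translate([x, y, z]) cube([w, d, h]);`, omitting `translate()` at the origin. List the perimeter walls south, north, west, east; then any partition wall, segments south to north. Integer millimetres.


cube([4000, 150, 2400]);
translate([0, 3100, 0]) cube([4000, 150, 2400]);
translate([0, 150, 0]) cube([150, 2950, 2400]);
translate([3850, 150, 0]) cube([150, 2950, 2400]);


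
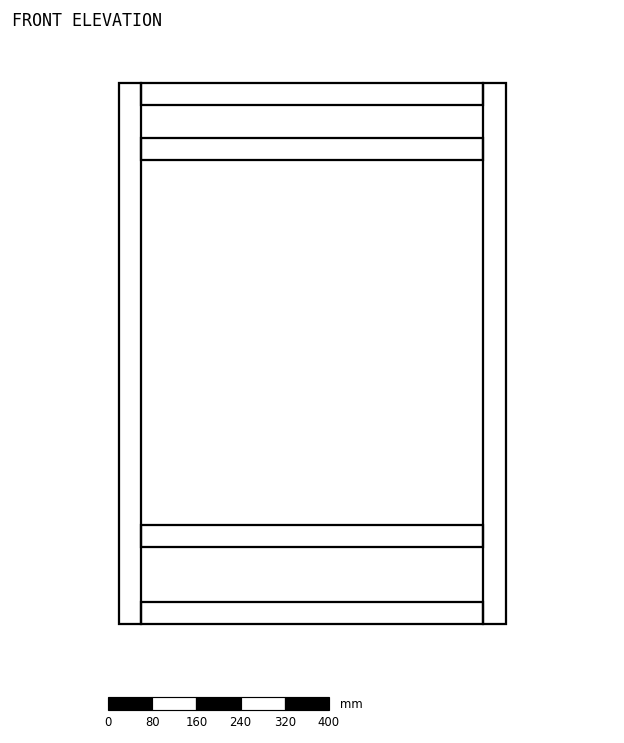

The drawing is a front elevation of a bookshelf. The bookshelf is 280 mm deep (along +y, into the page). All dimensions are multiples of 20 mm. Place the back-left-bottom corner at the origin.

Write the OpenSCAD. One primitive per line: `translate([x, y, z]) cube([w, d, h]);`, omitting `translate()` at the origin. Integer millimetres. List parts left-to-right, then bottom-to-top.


cube([40, 280, 980]);
translate([40, 0, 0]) cube([620, 280, 40]);
translate([40, 0, 140]) cube([620, 280, 40]);
translate([40, 0, 840]) cube([620, 280, 40]);
translate([40, 0, 940]) cube([620, 280, 40]);
translate([660, 0, 0]) cube([40, 280, 980]);
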